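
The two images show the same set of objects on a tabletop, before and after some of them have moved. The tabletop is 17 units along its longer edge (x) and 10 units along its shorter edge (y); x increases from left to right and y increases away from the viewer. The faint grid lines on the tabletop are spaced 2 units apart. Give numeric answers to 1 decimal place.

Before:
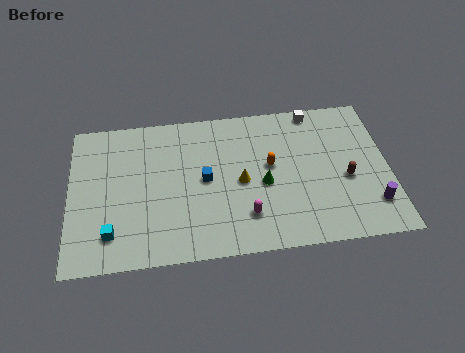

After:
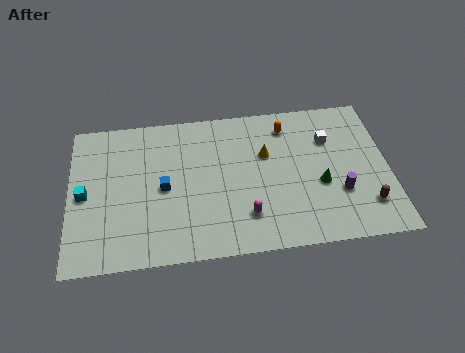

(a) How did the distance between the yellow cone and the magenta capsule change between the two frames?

+1.9

Before: roughly 2.3 units apart; after: 4.2. That's 1.9 units further apart.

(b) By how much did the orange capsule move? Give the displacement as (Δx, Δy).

(1.0, 2.6)

From the two frames, the orange capsule sits at roughly (10.7, 5.6) before and (11.7, 8.2) after.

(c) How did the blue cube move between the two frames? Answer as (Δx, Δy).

(-2.2, -0.3)

The blue cube was at about (7.2, 5.1) and moved to about (5.0, 4.8).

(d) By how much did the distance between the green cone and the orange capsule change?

+3.2

They were about 1.3 units apart before and 4.5 after — 3.2 units further apart.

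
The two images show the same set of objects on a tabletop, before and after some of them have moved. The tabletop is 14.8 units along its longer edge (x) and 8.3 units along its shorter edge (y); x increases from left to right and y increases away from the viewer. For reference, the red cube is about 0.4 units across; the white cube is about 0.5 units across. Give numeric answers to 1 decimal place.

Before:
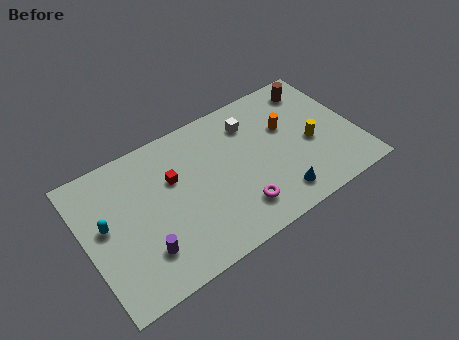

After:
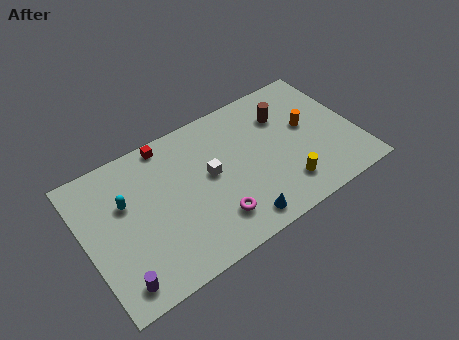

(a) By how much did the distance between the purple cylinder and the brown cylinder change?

-0.4

Before: roughly 11.4 units apart; after: 11.0. That's 0.4 units closer together.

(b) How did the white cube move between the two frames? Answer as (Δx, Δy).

(-2.6, -1.9)

The white cube started near (9.4, 6.4) and ended near (6.8, 4.5).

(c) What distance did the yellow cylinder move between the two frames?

2.5

The yellow cylinder moved from about (12.3, 3.6) to (10.5, 1.8), a distance of √(1.8² + 1.8²) ≈ 2.5.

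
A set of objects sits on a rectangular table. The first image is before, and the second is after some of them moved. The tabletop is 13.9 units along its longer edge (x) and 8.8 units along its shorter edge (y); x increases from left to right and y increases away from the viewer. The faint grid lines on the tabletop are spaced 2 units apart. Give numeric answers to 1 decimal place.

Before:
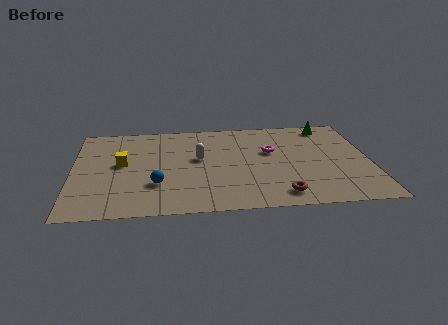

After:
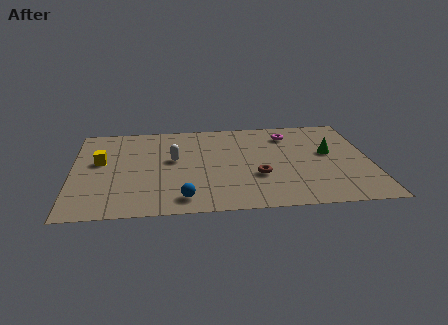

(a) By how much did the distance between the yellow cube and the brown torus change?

-0.5

The distance was about 8.1 in the first image and 7.6 in the second, so they moved 0.5 units closer together.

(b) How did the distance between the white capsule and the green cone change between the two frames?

+0.5

The distance was about 6.8 in the first image and 7.3 in the second, so they moved 0.5 units further apart.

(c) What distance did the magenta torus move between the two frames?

1.8

The magenta torus was near (9.3, 5.4) before and (10.2, 7.0) after, so it travelled √(0.9² + 1.6²) ≈ 1.8 units.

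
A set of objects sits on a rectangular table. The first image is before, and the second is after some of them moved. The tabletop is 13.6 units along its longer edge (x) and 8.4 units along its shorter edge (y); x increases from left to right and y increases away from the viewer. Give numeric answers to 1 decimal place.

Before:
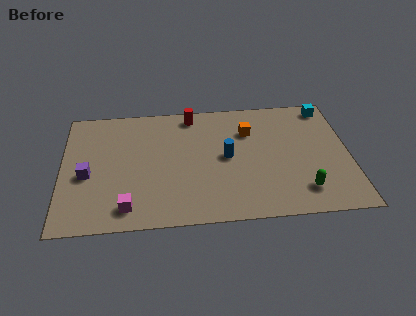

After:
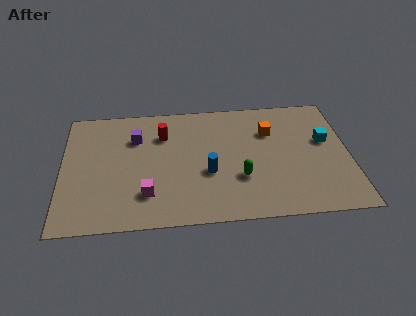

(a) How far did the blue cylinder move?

1.3

From (7.8, 4.3) to (6.9, 3.3), the blue cylinder covered √(0.9² + 1.0²) ≈ 1.3 units.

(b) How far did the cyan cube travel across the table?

2.4

The cyan cube moved from about (12.7, 7.4) to (12.5, 5.0), a distance of √(0.2² + 2.4²) ≈ 2.4.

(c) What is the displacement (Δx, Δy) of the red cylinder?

(-1.4, -1.3)

The red cylinder started near (6.2, 7.4) and ended near (4.8, 6.1).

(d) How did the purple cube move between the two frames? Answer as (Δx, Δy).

(2.3, 2.4)

The purple cube started near (1.2, 3.6) and ended near (3.5, 6.0).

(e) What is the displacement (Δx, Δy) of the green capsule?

(-2.9, 1.1)

The green capsule was at about (11.3, 1.7) and moved to about (8.4, 2.8).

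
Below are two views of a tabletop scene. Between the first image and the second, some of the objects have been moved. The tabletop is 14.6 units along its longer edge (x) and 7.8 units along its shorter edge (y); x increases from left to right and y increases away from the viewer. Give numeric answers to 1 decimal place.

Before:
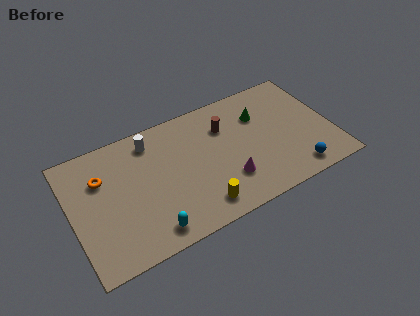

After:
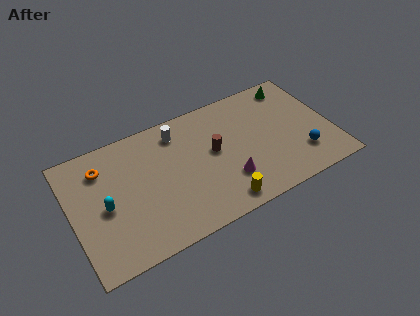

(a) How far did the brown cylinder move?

1.5

The brown cylinder was near (8.8, 5.6) before and (8.0, 4.3) after, so it travelled √(0.8² + 1.3²) ≈ 1.5 units.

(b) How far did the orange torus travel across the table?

0.6

The orange torus was near (1.8, 5.4) before and (1.9, 6.0) after, so it travelled √(0.1² + 0.6²) ≈ 0.6 units.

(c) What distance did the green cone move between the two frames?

2.4

The green cone moved from about (10.8, 5.5) to (12.9, 6.7), a distance of √(2.1² + 1.2²) ≈ 2.4.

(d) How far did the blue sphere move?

1.0

The blue sphere was near (12.2, 1.1) before and (12.7, 2.0) after, so it travelled √(0.5² + 0.9²) ≈ 1.0 units.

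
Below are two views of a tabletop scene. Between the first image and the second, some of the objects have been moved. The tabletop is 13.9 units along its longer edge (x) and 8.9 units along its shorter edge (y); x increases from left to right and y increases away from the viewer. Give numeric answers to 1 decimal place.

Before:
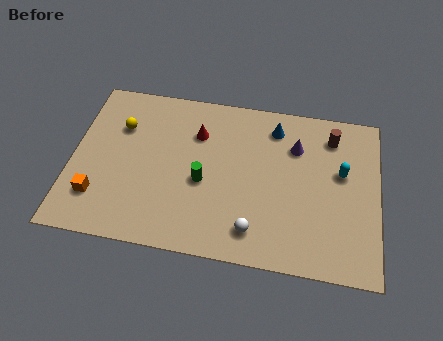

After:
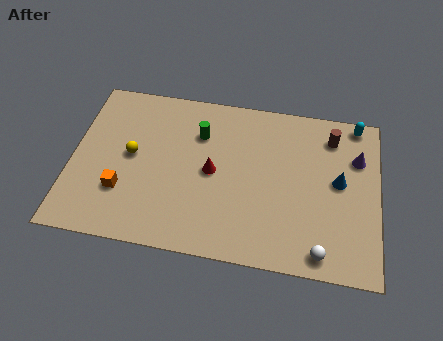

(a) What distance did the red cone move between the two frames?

2.2

The red cone was near (5.6, 6.4) before and (6.4, 4.4) after, so it travelled √(0.8² + 2.0²) ≈ 2.2 units.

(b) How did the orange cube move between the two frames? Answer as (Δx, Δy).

(1.1, 0.5)

The orange cube was at about (1.3, 2.2) and moved to about (2.4, 2.7).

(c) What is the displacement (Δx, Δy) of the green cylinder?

(-0.3, 2.6)

The green cylinder started near (6.0, 3.8) and ended near (5.7, 6.4).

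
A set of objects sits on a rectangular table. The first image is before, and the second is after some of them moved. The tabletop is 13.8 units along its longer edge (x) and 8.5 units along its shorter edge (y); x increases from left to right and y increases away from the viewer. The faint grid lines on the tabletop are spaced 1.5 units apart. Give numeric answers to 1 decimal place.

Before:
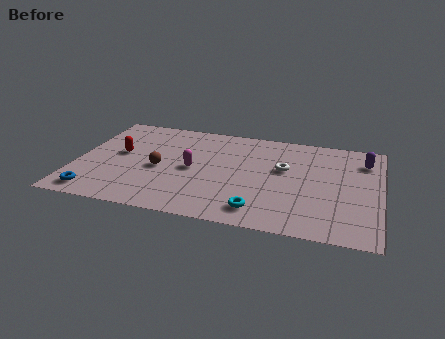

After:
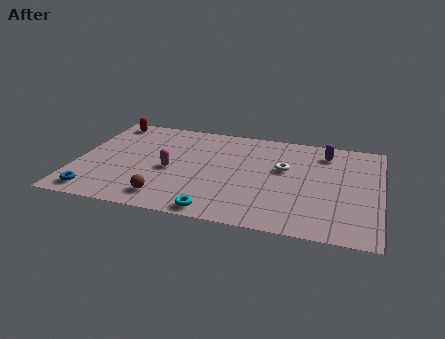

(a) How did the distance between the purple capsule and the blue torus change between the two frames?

-1.5

The distance was about 13.1 in the first image and 11.6 in the second, so they moved 1.5 units closer together.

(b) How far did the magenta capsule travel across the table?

1.0

The magenta capsule was near (5.3, 4.1) before and (4.3, 3.8) after, so it travelled √(1.0² + 0.3²) ≈ 1.0 units.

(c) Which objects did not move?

the blue torus and the white torus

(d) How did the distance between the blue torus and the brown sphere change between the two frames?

-0.6

Before: roughly 3.8 units apart; after: 3.2. That's 0.6 units closer together.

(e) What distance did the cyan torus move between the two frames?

2.0

The cyan torus was near (8.5, 1.4) before and (6.6, 0.8) after, so it travelled √(1.9² + 0.6²) ≈ 2.0 units.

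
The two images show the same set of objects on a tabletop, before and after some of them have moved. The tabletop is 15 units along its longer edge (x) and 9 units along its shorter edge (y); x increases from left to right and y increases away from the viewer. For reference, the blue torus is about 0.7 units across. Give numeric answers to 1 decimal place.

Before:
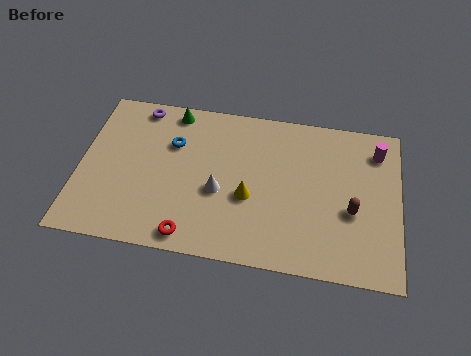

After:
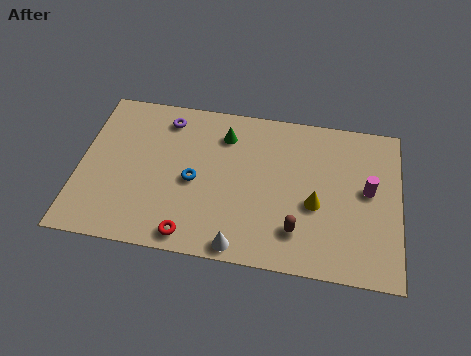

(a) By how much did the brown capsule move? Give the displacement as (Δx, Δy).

(-2.5, -1.5)

From the two frames, the brown capsule sits at roughly (12.8, 3.6) before and (10.3, 2.1) after.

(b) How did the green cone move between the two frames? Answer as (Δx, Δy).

(2.5, -1.0)

From the two frames, the green cone sits at roughly (4.2, 8.0) before and (6.7, 7.0) after.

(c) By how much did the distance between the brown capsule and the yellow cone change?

-3.0

The distance was about 4.8 in the first image and 1.8 in the second, so they moved 3.0 units closer together.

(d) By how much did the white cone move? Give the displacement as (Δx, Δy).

(1.1, -2.9)

From the two frames, the white cone sits at roughly (6.6, 3.7) before and (7.7, 0.8) after.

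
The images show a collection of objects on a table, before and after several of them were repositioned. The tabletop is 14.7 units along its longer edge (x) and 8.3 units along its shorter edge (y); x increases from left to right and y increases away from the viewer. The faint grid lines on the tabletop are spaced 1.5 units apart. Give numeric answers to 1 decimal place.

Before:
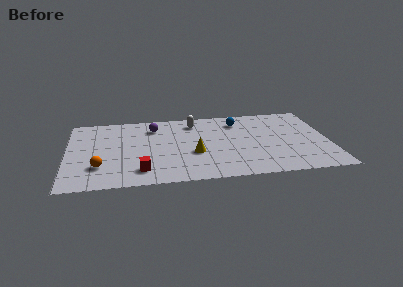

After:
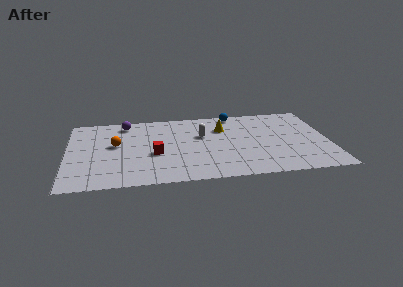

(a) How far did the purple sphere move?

1.7

From (4.9, 6.5) to (3.3, 7.1), the purple sphere covered √(1.6² + 0.6²) ≈ 1.7 units.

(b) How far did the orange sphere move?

2.6

The orange sphere was near (1.8, 2.3) before and (2.7, 4.7) after, so it travelled √(0.9² + 2.4²) ≈ 2.6 units.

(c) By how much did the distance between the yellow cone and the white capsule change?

-2.2

They were about 3.6 units apart before and 1.4 after — 2.2 units closer together.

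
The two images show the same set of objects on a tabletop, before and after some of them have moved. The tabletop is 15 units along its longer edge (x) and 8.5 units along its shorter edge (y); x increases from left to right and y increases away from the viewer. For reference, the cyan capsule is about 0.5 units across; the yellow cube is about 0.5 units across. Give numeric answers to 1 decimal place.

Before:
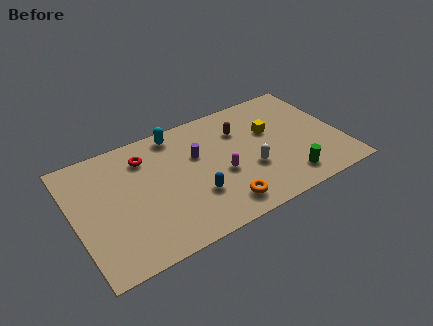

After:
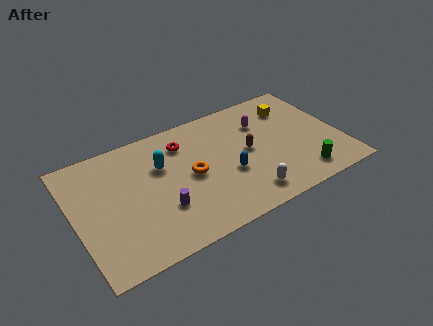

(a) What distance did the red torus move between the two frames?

2.2

The red torus moved from about (4.2, 6.6) to (6.4, 6.6), a distance of √(2.2² + 0.0²) ≈ 2.2.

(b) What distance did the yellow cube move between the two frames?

1.9

The yellow cube moved from about (11.2, 5.3) to (12.7, 6.5), a distance of √(1.5² + 1.2²) ≈ 1.9.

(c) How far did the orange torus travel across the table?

3.1

From (7.8, 1.4) to (6.5, 4.2), the orange torus covered √(1.3² + 2.8²) ≈ 3.1 units.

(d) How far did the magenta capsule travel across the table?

3.8

From (8.1, 3.5) to (10.9, 6.1), the magenta capsule covered √(2.8² + 2.6²) ≈ 3.8 units.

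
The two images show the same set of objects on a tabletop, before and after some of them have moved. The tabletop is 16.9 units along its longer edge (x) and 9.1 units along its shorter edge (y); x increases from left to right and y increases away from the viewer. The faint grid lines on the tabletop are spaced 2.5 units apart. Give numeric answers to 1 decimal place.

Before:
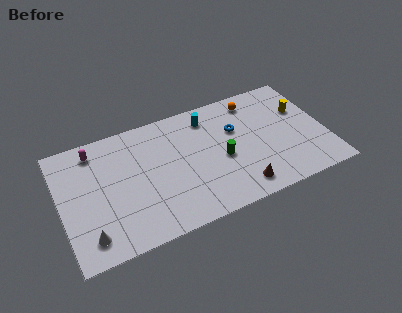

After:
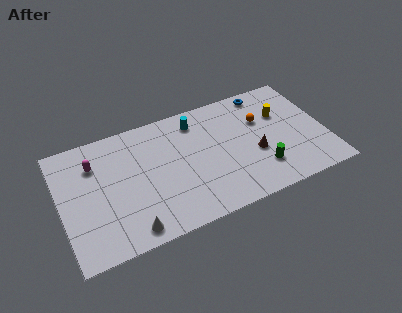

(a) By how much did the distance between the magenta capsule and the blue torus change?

+2.2

Before: roughly 9.1 units apart; after: 11.3. That's 2.2 units further apart.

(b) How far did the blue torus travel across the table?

3.1

The blue torus moved from about (11.3, 5.9) to (13.5, 8.1), a distance of √(2.2² + 2.2²) ≈ 3.1.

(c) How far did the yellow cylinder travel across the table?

1.3

The yellow cylinder moved from about (15.6, 5.9) to (14.3, 6.0), a distance of √(1.3² + 0.1²) ≈ 1.3.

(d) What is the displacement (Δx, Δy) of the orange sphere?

(0.3, -1.7)

The orange sphere started near (12.7, 7.7) and ended near (13.0, 6.0).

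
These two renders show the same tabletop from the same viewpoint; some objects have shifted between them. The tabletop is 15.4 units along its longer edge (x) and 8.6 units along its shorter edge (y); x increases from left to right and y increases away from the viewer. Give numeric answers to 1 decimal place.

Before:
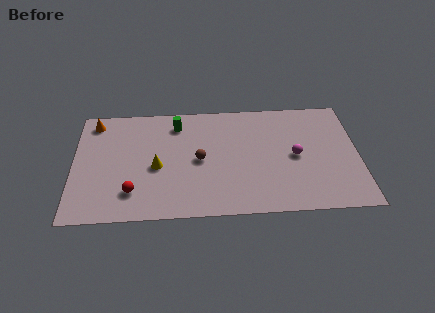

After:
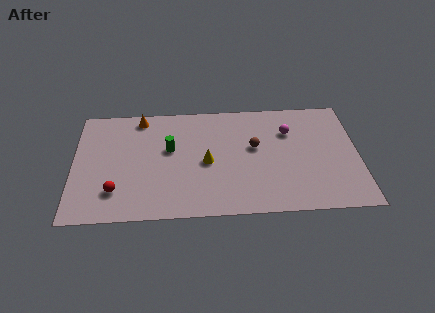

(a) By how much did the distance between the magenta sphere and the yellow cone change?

-2.5

Before: roughly 7.5 units apart; after: 5.0. That's 2.5 units closer together.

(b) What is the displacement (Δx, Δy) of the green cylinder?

(-0.4, -1.9)

The green cylinder was at about (5.6, 7.0) and moved to about (5.2, 5.1).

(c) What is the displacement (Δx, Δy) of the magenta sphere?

(-0.3, 1.9)

The magenta sphere started near (12.0, 4.2) and ended near (11.7, 6.1).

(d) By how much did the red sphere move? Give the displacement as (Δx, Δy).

(-0.9, 0.1)

From the two frames, the red sphere sits at roughly (3.2, 2.0) before and (2.3, 2.1) after.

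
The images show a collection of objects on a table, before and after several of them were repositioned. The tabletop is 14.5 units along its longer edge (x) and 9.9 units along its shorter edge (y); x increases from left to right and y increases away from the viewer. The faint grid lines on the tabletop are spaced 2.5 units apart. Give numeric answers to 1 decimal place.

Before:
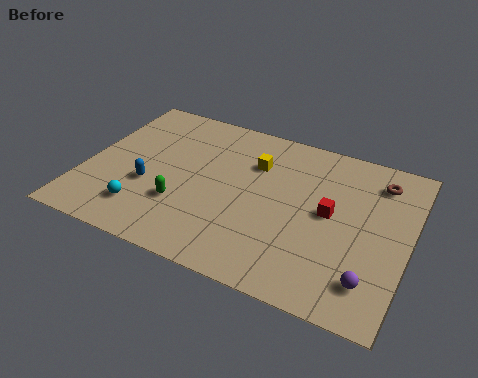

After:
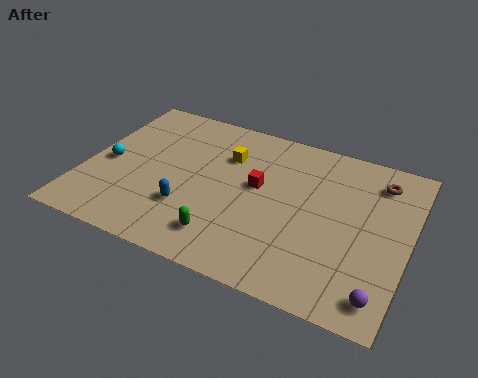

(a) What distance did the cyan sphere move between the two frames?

3.1

The cyan sphere moved from about (3.0, 2.1) to (1.0, 4.5), a distance of √(2.0² + 2.4²) ≈ 3.1.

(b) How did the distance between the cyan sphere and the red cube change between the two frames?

-1.8

Before: roughly 8.6 units apart; after: 6.8. That's 1.8 units closer together.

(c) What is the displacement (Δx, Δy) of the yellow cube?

(-1.3, 0.0)

The yellow cube started near (7.4, 7.0) and ended near (6.1, 7.0).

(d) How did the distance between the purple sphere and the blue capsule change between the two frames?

-1.4

Before: roughly 10.2 units apart; after: 8.8. That's 1.4 units closer together.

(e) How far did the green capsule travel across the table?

2.4

The green capsule was near (4.6, 3.1) before and (6.7, 1.9) after, so it travelled √(2.1² + 1.2²) ≈ 2.4 units.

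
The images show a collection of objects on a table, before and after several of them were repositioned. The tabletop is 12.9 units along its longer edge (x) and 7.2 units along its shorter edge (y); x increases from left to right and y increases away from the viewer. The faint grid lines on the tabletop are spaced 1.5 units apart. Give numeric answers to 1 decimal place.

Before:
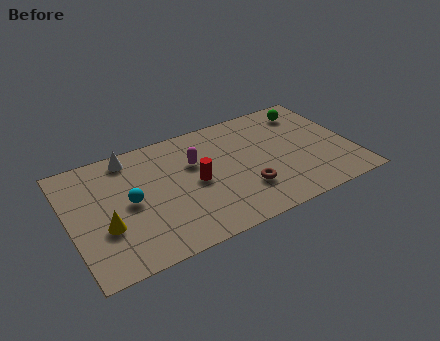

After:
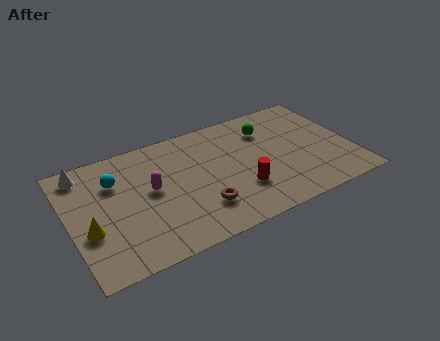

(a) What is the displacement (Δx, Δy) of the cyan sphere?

(-0.5, 1.5)

The cyan sphere was at about (2.7, 3.6) and moved to about (2.2, 5.1).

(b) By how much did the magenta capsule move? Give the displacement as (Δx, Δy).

(-2.1, -0.8)

The magenta capsule was at about (5.8, 4.7) and moved to about (3.7, 3.9).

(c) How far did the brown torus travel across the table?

2.1

The brown torus moved from about (7.8, 2.1) to (5.7, 1.9), a distance of √(2.1² + 0.2²) ≈ 2.1.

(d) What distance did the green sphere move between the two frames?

2.1

From (11.3, 5.9) to (9.3, 5.4), the green sphere covered √(2.0² + 0.5²) ≈ 2.1 units.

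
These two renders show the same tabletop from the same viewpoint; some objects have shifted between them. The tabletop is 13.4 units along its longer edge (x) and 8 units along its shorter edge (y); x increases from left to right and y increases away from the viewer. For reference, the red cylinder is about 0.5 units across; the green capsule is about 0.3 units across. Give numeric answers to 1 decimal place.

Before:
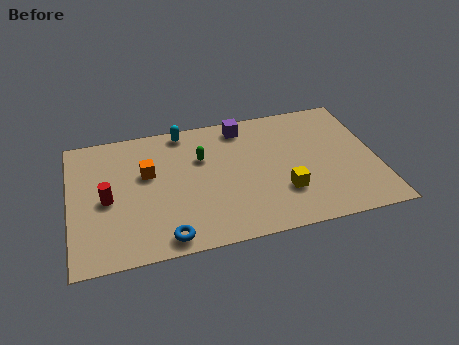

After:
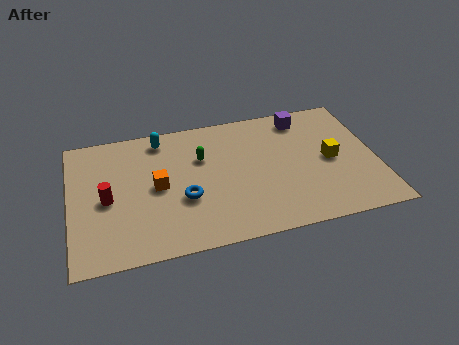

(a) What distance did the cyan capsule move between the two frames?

1.0

The cyan capsule was near (5.1, 7.2) before and (4.1, 6.9) after, so it travelled √(1.0² + 0.3²) ≈ 1.0 units.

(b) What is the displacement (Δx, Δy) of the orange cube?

(0.4, -0.9)

From the two frames, the orange cube sits at roughly (3.4, 4.9) before and (3.8, 4.0) after.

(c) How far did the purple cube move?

2.7

From (7.7, 6.9) to (10.4, 6.8), the purple cube covered √(2.7² + 0.1²) ≈ 2.7 units.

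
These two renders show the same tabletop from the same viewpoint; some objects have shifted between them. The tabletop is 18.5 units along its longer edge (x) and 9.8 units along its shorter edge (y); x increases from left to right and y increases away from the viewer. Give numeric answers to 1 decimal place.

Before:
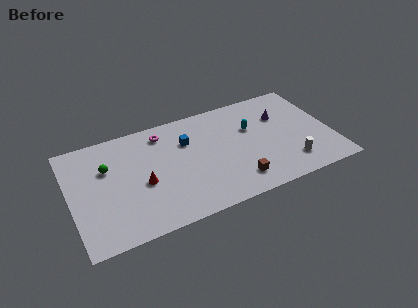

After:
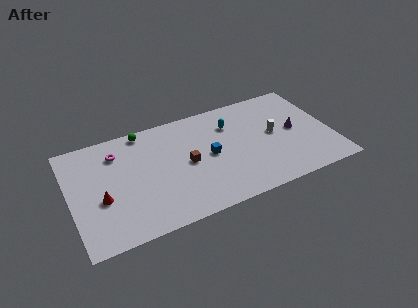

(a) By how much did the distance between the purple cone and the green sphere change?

-1.3

Before: roughly 12.5 units apart; after: 11.2. That's 1.3 units closer together.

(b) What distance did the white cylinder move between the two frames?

3.2

From (15.3, 2.1) to (14.5, 5.2), the white cylinder covered √(0.8² + 3.1²) ≈ 3.2 units.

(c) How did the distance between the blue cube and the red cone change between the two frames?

+3.5

They were about 4.3 units apart before and 7.8 after — 3.5 units further apart.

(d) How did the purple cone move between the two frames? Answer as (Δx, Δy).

(0.8, -1.7)

The purple cone started near (15.2, 6.7) and ended near (16.0, 5.0).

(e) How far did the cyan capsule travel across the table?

1.7

The cyan capsule was near (13.0, 6.3) before and (11.6, 7.2) after, so it travelled √(1.4² + 0.9²) ≈ 1.7 units.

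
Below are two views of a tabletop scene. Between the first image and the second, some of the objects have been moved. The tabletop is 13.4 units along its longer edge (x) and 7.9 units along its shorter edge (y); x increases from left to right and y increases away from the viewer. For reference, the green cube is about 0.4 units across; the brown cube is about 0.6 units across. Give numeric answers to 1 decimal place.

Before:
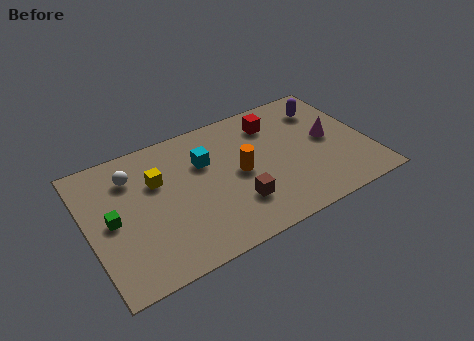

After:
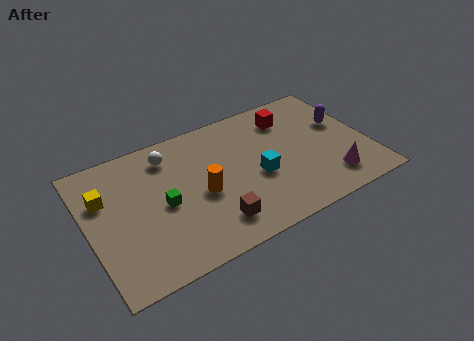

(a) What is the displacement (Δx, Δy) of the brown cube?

(-1.2, -0.6)

From the two frames, the brown cube sits at roughly (6.8, 2.2) before and (5.6, 1.6) after.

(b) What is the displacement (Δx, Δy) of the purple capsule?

(0.7, -1.3)

The purple capsule started near (11.7, 6.1) and ended near (12.4, 4.8).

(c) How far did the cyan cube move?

3.0

The cyan cube was near (5.7, 5.3) before and (8.0, 3.3) after, so it travelled √(2.3² + 2.0²) ≈ 3.0 units.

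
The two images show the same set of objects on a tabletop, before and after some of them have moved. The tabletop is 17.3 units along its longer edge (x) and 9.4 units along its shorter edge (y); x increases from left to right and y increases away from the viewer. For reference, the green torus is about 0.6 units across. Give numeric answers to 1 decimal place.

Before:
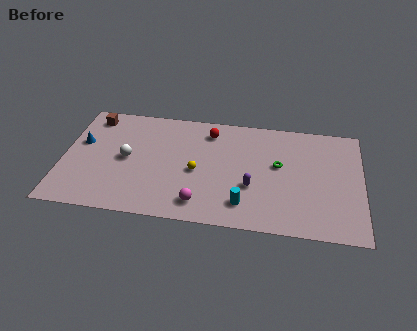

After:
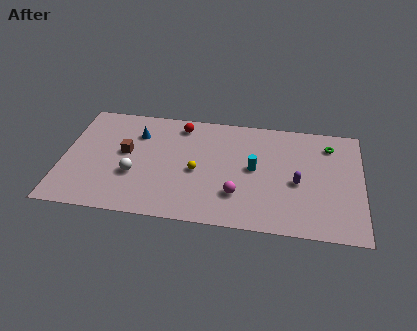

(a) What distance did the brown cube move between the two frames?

3.5

The brown cube moved from about (1.5, 8.0) to (3.6, 5.2), a distance of √(2.1² + 2.8²) ≈ 3.5.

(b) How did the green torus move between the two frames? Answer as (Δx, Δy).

(2.9, 2.1)

The green torus was at about (12.5, 5.4) and moved to about (15.4, 7.5).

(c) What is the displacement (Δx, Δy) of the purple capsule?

(2.6, 0.7)

The purple capsule started near (11.0, 3.4) and ended near (13.6, 4.1).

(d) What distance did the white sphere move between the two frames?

1.4

The white sphere moved from about (3.7, 4.7) to (4.2, 3.4), a distance of √(0.5² + 1.3²) ≈ 1.4.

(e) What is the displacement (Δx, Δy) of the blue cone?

(3.2, 1.2)

The blue cone started near (1.0, 5.7) and ended near (4.2, 6.9).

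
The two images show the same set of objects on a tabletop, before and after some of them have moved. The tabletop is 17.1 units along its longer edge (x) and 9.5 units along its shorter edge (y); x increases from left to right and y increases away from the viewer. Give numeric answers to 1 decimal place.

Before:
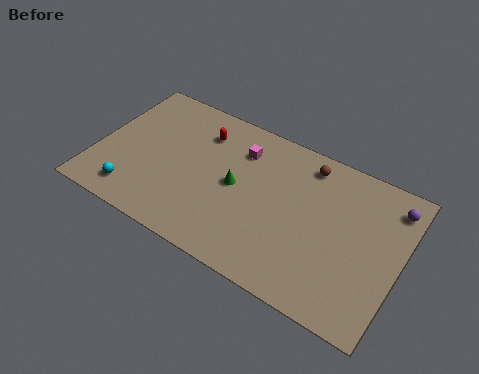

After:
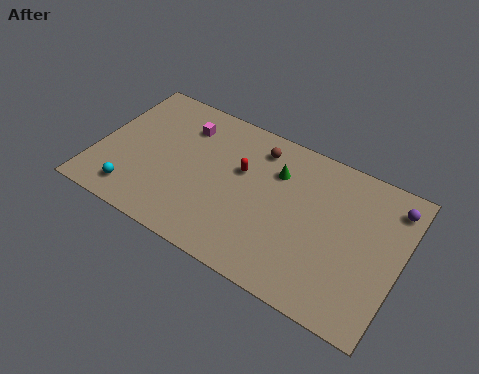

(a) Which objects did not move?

the cyan sphere and the purple sphere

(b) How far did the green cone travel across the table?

2.8

The green cone was near (7.9, 4.8) before and (9.9, 6.8) after, so it travelled √(2.0² + 2.0²) ≈ 2.8 units.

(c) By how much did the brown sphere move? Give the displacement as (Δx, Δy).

(-2.8, -0.3)

From the two frames, the brown sphere sits at roughly (11.5, 8.1) before and (8.7, 7.8) after.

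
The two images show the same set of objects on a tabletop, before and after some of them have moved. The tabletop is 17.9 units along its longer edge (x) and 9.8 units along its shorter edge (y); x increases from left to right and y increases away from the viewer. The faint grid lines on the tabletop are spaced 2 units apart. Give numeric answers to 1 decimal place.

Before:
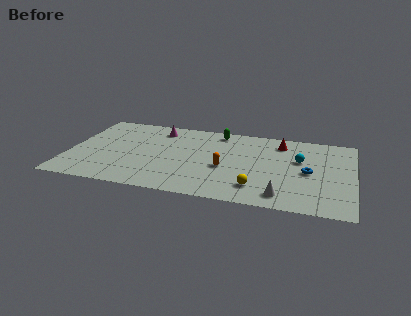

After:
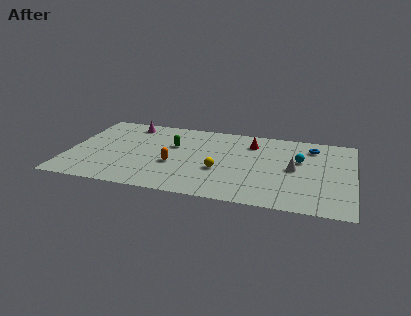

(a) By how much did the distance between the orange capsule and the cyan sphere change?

+3.1

They were about 5.0 units apart before and 8.1 after — 3.1 units further apart.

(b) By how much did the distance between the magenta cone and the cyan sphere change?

+1.9

Before: roughly 9.3 units apart; after: 11.2. That's 1.9 units further apart.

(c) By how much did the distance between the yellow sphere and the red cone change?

-1.7

Before: roughly 6.0 units apart; after: 4.3. That's 1.7 units closer together.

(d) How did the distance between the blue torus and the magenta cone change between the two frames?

+1.4

Before: roughly 10.3 units apart; after: 11.7. That's 1.4 units further apart.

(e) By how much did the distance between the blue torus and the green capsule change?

+1.8

Before: roughly 7.1 units apart; after: 8.9. That's 1.8 units further apart.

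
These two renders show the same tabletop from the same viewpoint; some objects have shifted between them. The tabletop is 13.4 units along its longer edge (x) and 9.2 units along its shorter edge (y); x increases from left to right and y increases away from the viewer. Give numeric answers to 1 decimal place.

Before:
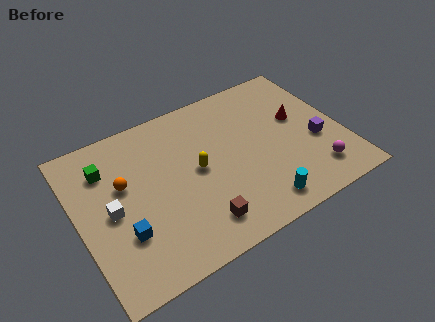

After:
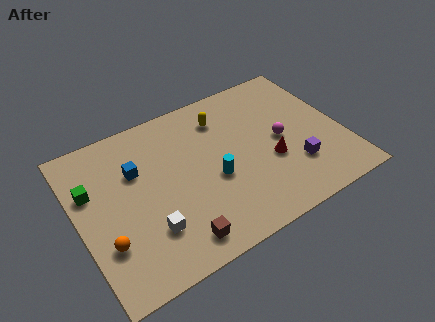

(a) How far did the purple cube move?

1.6

The purple cube moved from about (12.0, 3.6) to (10.7, 2.6), a distance of √(1.3² + 1.0²) ≈ 1.6.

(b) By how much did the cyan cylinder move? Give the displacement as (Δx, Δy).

(-1.9, 2.5)

From the two frames, the cyan cylinder sits at roughly (8.6, 1.3) before and (6.7, 3.8) after.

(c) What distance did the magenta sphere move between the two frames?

3.0

From (11.6, 1.8) to (10.3, 4.5), the magenta sphere covered √(1.3² + 2.7²) ≈ 3.0 units.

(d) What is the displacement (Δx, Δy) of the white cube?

(1.6, -1.9)

The white cube started near (1.6, 4.4) and ended near (3.2, 2.5).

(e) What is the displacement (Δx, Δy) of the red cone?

(-1.8, -1.9)

From the two frames, the red cone sits at roughly (11.4, 5.4) before and (9.6, 3.5) after.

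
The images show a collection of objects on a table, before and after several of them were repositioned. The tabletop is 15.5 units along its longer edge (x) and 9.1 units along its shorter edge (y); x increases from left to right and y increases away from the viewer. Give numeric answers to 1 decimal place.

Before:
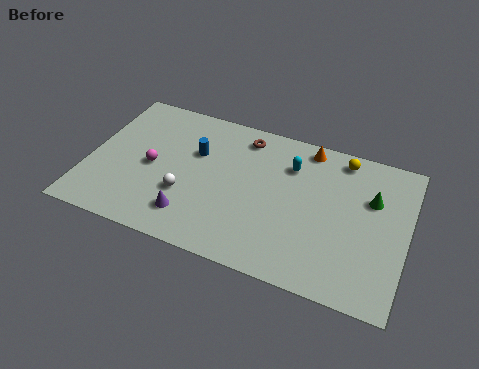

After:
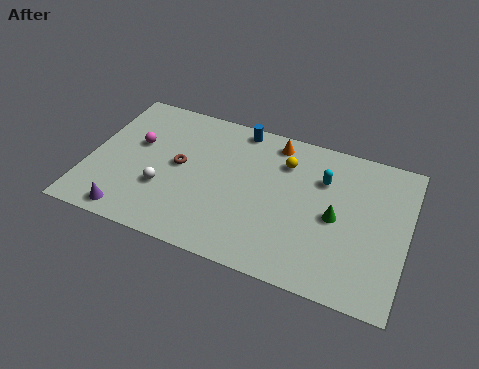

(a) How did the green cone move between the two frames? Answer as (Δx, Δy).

(-1.6, -1.7)

The green cone started near (13.7, 6.0) and ended near (12.1, 4.3).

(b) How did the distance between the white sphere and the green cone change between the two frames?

-0.9

They were about 9.3 units apart before and 8.4 after — 0.9 units closer together.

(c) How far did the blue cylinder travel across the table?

3.0

The blue cylinder was near (5.1, 5.9) before and (7.0, 8.2) after, so it travelled √(1.9² + 2.3²) ≈ 3.0 units.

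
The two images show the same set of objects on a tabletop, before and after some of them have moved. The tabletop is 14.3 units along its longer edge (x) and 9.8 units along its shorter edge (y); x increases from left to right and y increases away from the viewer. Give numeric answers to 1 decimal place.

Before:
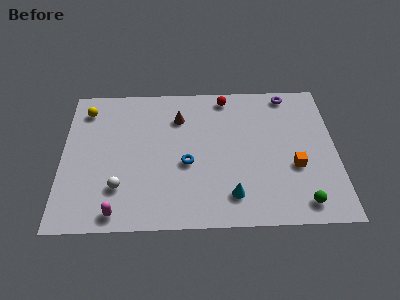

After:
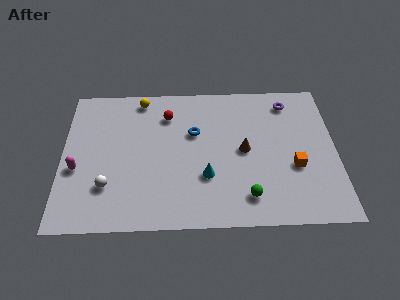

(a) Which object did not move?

the orange cube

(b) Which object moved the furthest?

the brown cone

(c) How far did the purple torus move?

0.6

From (11.9, 8.8) to (11.9, 8.2), the purple torus covered √(0.0² + 0.6²) ≈ 0.6 units.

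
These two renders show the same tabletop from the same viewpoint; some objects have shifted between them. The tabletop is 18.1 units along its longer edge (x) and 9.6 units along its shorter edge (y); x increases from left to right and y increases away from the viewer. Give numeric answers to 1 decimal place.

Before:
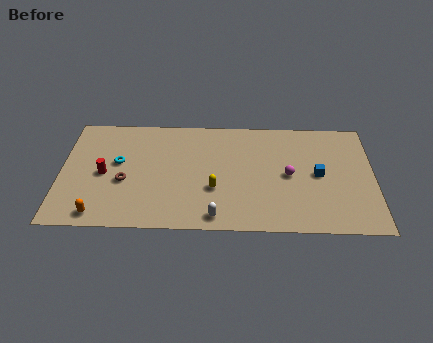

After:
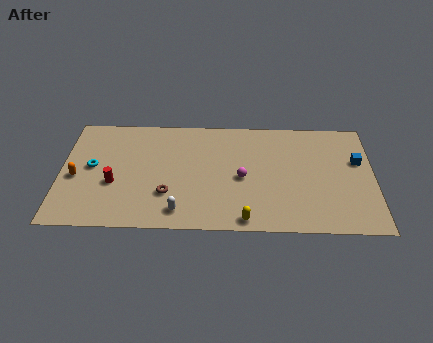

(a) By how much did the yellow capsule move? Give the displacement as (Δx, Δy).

(1.8, -2.5)

From the two frames, the yellow capsule sits at roughly (8.9, 3.4) before and (10.7, 0.9) after.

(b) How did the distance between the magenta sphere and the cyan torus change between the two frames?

-1.2

The distance was about 9.9 in the first image and 8.7 in the second, so they moved 1.2 units closer together.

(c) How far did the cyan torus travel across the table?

1.6

From (3.3, 5.5) to (1.8, 5.1), the cyan torus covered √(1.5² + 0.4²) ≈ 1.6 units.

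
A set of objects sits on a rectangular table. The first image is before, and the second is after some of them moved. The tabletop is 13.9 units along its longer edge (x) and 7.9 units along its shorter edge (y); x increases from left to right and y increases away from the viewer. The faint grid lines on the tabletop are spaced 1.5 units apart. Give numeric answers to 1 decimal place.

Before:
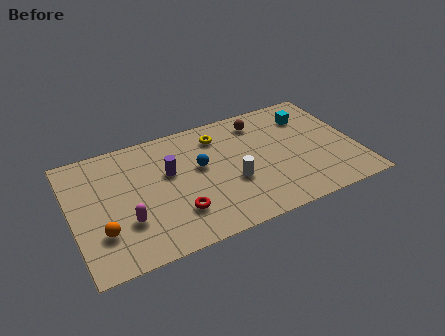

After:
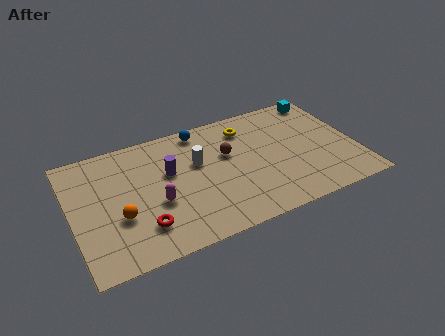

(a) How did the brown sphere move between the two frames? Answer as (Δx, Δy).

(-1.8, -1.6)

From the two frames, the brown sphere sits at roughly (9.5, 6.5) before and (7.7, 4.9) after.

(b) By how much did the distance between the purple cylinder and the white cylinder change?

-2.0

They were about 3.4 units apart before and 1.4 after — 2.0 units closer together.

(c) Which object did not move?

the purple cylinder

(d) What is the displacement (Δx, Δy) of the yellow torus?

(1.4, 0.0)

From the two frames, the yellow torus sits at roughly (7.4, 6.3) before and (8.8, 6.3) after.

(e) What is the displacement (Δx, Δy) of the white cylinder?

(-1.5, 1.9)

The white cylinder started near (7.7, 3.0) and ended near (6.2, 4.9).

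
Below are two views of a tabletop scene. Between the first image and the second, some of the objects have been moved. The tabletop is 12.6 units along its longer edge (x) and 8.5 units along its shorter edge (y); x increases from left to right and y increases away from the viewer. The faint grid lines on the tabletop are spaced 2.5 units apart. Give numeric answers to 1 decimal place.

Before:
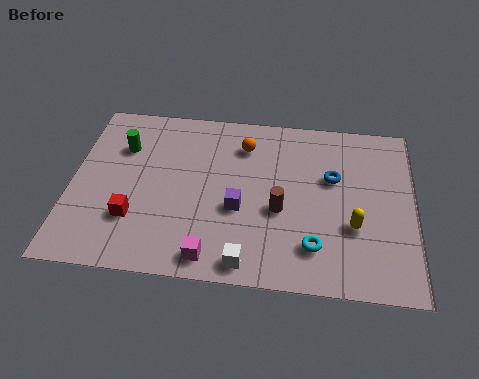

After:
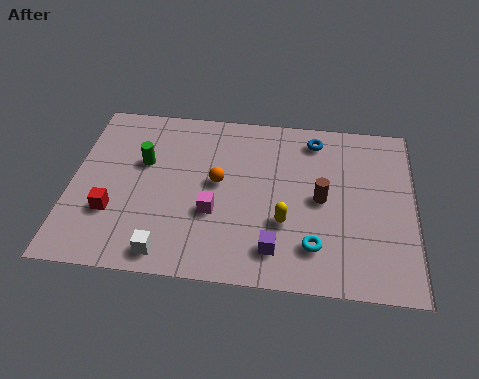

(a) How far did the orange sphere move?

2.2

The orange sphere moved from about (6.3, 6.6) to (5.4, 4.6), a distance of √(0.9² + 2.0²) ≈ 2.2.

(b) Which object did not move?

the cyan torus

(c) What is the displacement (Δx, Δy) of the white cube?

(-2.9, 0.1)

The white cube started near (6.6, 0.9) and ended near (3.7, 1.0).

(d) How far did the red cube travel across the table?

0.8

From (2.4, 2.5) to (1.6, 2.7), the red cube covered √(0.8² + 0.2²) ≈ 0.8 units.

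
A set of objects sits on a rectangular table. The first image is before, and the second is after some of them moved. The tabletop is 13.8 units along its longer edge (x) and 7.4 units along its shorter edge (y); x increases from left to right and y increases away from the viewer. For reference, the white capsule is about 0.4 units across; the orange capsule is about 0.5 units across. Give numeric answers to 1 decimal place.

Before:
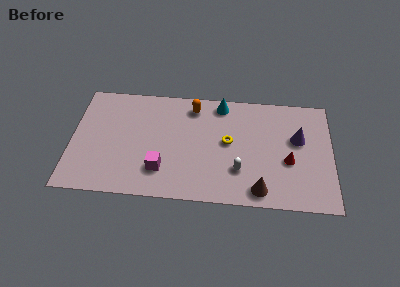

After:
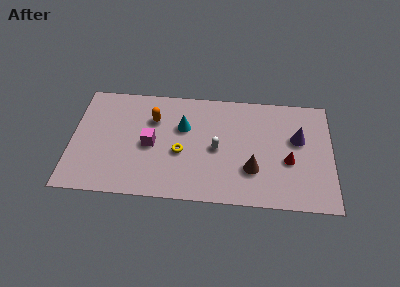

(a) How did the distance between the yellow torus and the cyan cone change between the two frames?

-0.8

They were about 2.5 units apart before and 1.7 after — 0.8 units closer together.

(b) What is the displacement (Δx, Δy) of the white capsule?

(-1.2, 1.3)

The white capsule was at about (8.9, 2.2) and moved to about (7.7, 3.5).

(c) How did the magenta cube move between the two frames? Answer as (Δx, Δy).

(-0.6, 1.6)

From the two frames, the magenta cube sits at roughly (4.8, 1.9) before and (4.2, 3.5) after.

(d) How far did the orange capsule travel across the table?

2.3

The orange capsule moved from about (6.4, 6.2) to (4.3, 5.2), a distance of √(2.1² + 1.0²) ≈ 2.3.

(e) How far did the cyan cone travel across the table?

2.6

The cyan cone was near (7.9, 6.5) before and (5.9, 4.8) after, so it travelled √(2.0² + 1.7²) ≈ 2.6 units.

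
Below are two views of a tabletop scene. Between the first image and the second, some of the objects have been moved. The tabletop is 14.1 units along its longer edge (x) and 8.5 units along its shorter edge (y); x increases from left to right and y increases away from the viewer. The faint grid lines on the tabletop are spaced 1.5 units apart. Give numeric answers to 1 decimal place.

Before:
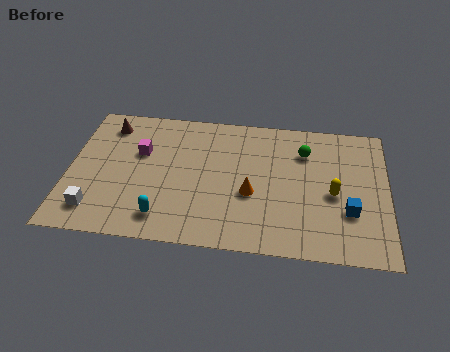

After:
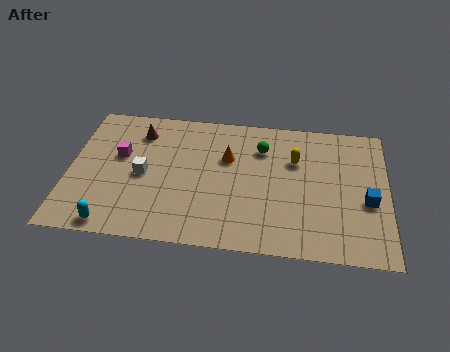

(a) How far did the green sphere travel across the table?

1.9

From (10.4, 6.3) to (8.5, 6.3), the green sphere covered √(1.9² + 0.0²) ≈ 1.9 units.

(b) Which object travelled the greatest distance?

the white cube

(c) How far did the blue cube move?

1.1

From (12.4, 2.8) to (13.2, 3.5), the blue cube covered √(0.8² + 0.7²) ≈ 1.1 units.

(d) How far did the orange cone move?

2.4

The orange cone moved from about (8.1, 3.4) to (7.0, 5.5), a distance of √(1.1² + 2.1²) ≈ 2.4.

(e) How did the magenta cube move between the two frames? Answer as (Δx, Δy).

(-0.9, -0.3)

The magenta cube started near (3.1, 5.4) and ended near (2.2, 5.1).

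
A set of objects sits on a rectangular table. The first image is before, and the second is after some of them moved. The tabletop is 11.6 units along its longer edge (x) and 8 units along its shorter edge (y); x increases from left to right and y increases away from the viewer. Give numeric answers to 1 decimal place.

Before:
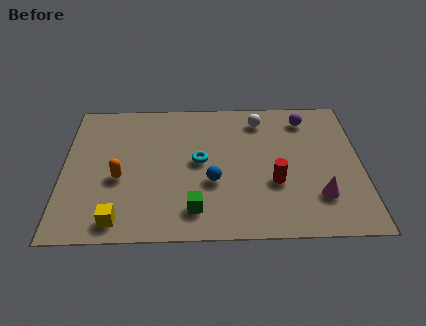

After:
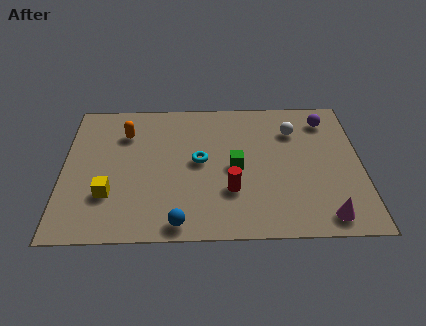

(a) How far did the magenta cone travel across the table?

1.1

From (9.9, 2.1) to (10.1, 1.0), the magenta cone covered √(0.2² + 1.1²) ≈ 1.1 units.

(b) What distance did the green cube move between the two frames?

2.8

The green cube moved from about (5.1, 1.5) to (6.7, 3.8), a distance of √(1.6² + 2.3²) ≈ 2.8.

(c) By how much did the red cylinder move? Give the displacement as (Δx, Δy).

(-1.7, -0.4)

The red cylinder started near (8.2, 2.9) and ended near (6.5, 2.5).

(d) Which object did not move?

the cyan torus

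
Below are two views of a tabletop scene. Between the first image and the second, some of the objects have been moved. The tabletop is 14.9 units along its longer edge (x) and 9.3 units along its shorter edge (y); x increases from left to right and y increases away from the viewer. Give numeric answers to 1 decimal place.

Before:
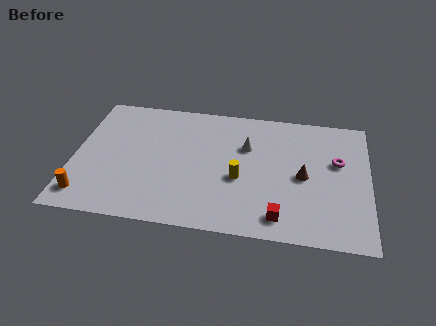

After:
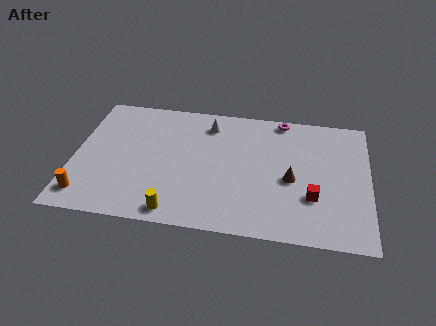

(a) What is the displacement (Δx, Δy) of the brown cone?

(-0.6, -0.3)

The brown cone was at about (11.6, 4.4) and moved to about (11.0, 4.1).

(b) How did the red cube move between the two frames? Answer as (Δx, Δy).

(1.6, 1.6)

The red cube was at about (10.5, 1.4) and moved to about (12.1, 3.0).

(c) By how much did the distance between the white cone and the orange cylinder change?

-0.7

The distance was about 9.2 in the first image and 8.5 in the second, so they moved 0.7 units closer together.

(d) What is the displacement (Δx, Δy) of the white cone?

(-2.0, 1.4)

The white cone was at about (8.7, 6.2) and moved to about (6.7, 7.6).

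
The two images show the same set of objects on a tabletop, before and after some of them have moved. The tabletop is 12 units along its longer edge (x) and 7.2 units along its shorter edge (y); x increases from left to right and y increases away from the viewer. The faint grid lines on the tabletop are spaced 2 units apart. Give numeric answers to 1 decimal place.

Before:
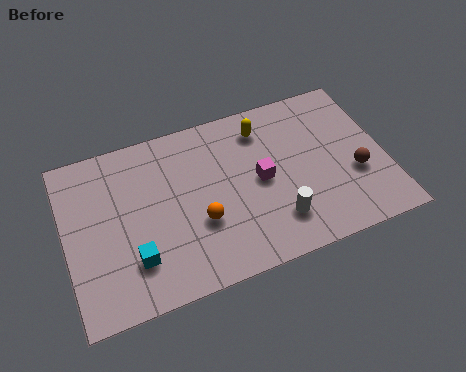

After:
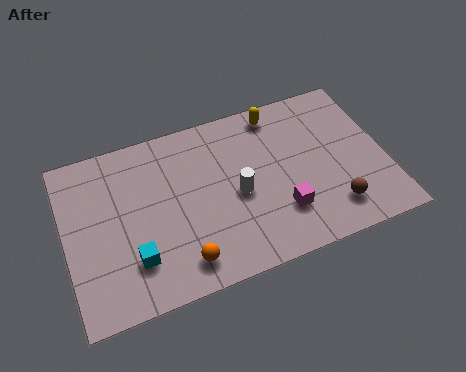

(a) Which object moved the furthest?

the white cylinder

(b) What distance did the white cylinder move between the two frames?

2.1

From (7.7, 1.7) to (6.4, 3.3), the white cylinder covered √(1.3² + 1.6²) ≈ 2.1 units.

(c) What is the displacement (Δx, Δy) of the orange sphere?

(-0.8, -1.4)

The orange sphere was at about (4.9, 2.6) and moved to about (4.1, 1.2).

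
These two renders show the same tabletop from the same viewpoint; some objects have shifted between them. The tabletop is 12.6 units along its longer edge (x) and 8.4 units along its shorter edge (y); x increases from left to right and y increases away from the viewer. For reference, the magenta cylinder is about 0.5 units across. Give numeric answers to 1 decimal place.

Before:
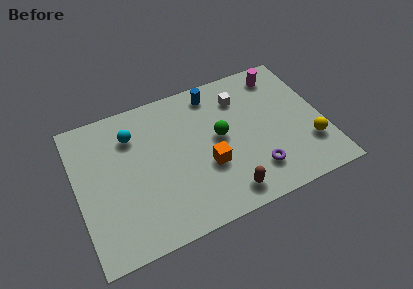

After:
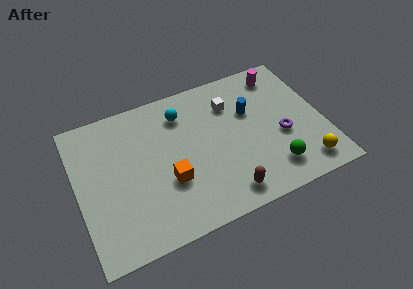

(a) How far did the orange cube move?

2.0

The orange cube moved from about (6.5, 3.1) to (4.5, 3.0), a distance of √(2.0² + 0.1²) ≈ 2.0.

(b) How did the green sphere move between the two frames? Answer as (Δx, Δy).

(2.4, -2.8)

The green sphere was at about (7.3, 4.5) and moved to about (9.7, 1.7).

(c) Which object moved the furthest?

the green sphere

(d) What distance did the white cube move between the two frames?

0.5

The white cube was near (8.6, 6.4) before and (8.1, 6.2) after, so it travelled √(0.5² + 0.2²) ≈ 0.5 units.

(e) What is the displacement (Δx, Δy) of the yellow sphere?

(-0.4, -1.1)

The yellow sphere was at about (11.7, 2.4) and moved to about (11.3, 1.3).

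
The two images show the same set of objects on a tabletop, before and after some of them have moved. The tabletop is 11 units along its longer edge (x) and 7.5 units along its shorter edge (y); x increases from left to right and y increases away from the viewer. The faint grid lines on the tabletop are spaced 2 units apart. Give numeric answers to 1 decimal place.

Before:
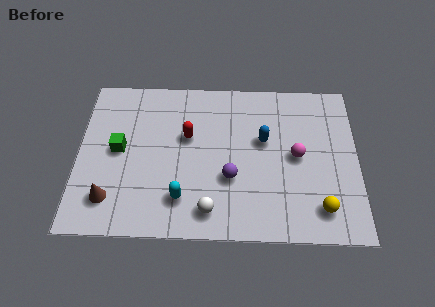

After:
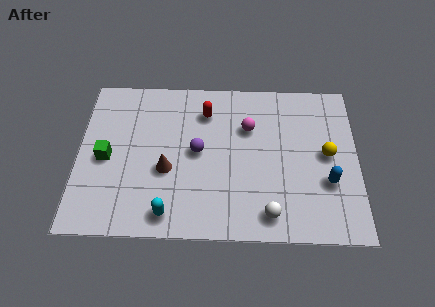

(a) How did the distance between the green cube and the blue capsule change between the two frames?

+3.0

The distance was about 5.7 in the first image and 8.7 in the second, so they moved 3.0 units further apart.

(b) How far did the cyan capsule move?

0.9

The cyan capsule was near (4.1, 1.7) before and (3.6, 1.0) after, so it travelled √(0.5² + 0.7²) ≈ 0.9 units.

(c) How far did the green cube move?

0.6

From (1.6, 3.9) to (1.1, 3.5), the green cube covered √(0.5² + 0.4²) ≈ 0.6 units.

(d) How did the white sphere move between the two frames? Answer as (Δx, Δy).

(2.3, -0.1)

The white sphere started near (5.2, 1.2) and ended near (7.5, 1.1).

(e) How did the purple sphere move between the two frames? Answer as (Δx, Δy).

(-1.3, 1.2)

From the two frames, the purple sphere sits at roughly (6.0, 2.7) before and (4.7, 3.9) after.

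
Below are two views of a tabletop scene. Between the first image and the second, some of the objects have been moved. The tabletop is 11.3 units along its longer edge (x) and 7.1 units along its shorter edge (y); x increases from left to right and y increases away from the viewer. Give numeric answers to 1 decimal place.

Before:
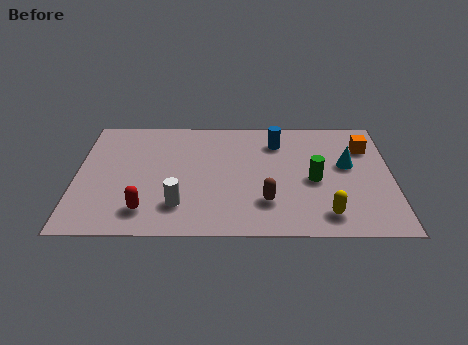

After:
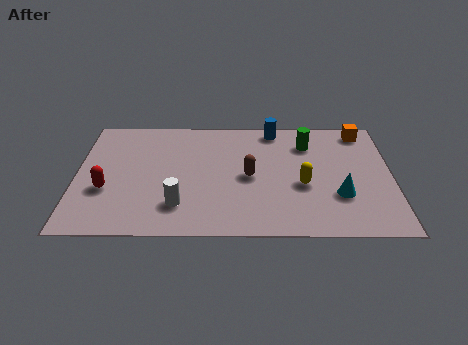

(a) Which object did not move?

the white cylinder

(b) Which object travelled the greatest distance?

the green cylinder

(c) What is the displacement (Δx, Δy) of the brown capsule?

(-0.6, 1.5)

The brown capsule started near (6.8, 1.9) and ended near (6.2, 3.4).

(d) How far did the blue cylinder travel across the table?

0.8

The blue cylinder was near (7.2, 5.5) before and (7.1, 6.3) after, so it travelled √(0.1² + 0.8²) ≈ 0.8 units.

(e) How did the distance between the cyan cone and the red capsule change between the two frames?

+0.6

Before: roughly 7.7 units apart; after: 8.3. That's 0.6 units further apart.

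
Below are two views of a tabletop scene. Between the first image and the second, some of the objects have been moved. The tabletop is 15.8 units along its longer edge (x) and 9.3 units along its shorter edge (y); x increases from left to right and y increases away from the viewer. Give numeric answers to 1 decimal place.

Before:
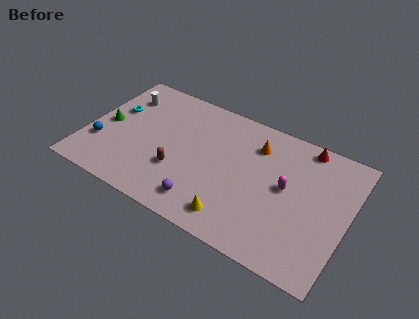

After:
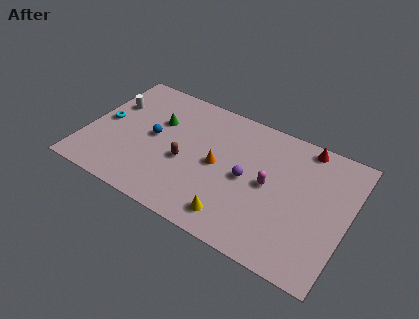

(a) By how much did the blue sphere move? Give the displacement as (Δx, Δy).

(3.0, 1.9)

From the two frames, the blue sphere sits at roughly (1.0, 2.9) before and (4.0, 4.8) after.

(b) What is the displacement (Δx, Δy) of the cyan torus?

(-0.4, -1.1)

From the two frames, the cyan torus sits at roughly (1.4, 5.8) before and (1.0, 4.7) after.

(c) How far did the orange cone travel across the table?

3.2

The orange cone was near (10.0, 7.1) before and (8.0, 4.6) after, so it travelled √(2.0² + 2.5²) ≈ 3.2 units.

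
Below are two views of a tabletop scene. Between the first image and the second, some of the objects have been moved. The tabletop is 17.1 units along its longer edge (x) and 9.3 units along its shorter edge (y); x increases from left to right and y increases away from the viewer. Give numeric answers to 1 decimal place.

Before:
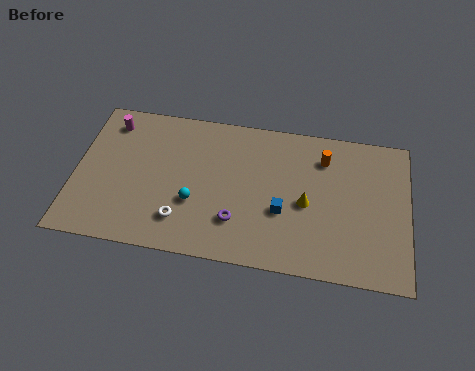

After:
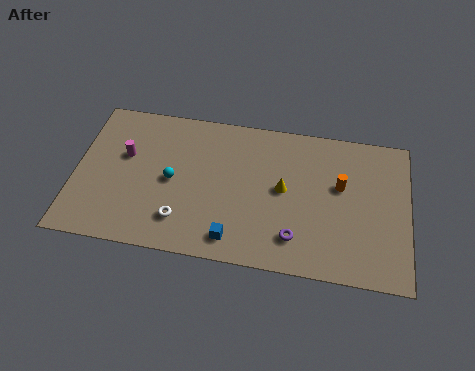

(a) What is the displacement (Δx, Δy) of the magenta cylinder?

(0.9, -2.0)

The magenta cylinder started near (1.6, 7.7) and ended near (2.5, 5.7).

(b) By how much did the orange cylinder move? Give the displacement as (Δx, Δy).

(0.9, -1.6)

The orange cylinder was at about (12.7, 7.2) and moved to about (13.6, 5.6).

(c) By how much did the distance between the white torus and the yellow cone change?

-0.8

Before: roughly 6.6 units apart; after: 5.8. That's 0.8 units closer together.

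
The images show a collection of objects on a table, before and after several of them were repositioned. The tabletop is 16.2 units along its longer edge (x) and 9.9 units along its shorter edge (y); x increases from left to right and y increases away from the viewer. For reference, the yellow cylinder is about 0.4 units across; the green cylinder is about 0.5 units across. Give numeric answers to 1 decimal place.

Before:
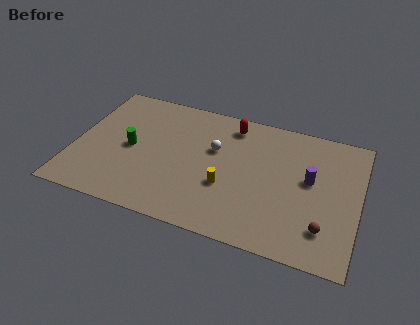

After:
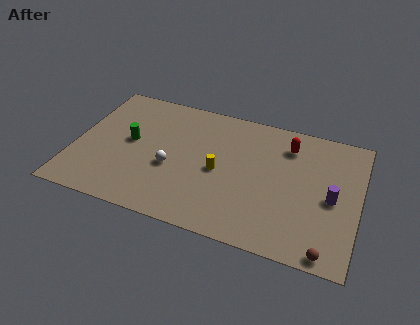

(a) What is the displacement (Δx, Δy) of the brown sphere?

(0.3, -1.5)

From the two frames, the brown sphere sits at roughly (14.4, 2.3) before and (14.7, 0.8) after.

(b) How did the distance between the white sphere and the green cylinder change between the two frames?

-2.1

The distance was about 4.9 in the first image and 2.8 in the second, so they moved 2.1 units closer together.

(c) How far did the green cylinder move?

0.5

From (3.2, 4.8) to (3.1, 5.3), the green cylinder covered √(0.1² + 0.5²) ≈ 0.5 units.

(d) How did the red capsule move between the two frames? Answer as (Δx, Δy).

(3.3, -0.6)

The red capsule was at about (8.7, 8.4) and moved to about (12.0, 7.8).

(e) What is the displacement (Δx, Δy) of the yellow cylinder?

(-0.5, 1.0)

The yellow cylinder was at about (8.8, 3.6) and moved to about (8.3, 4.6).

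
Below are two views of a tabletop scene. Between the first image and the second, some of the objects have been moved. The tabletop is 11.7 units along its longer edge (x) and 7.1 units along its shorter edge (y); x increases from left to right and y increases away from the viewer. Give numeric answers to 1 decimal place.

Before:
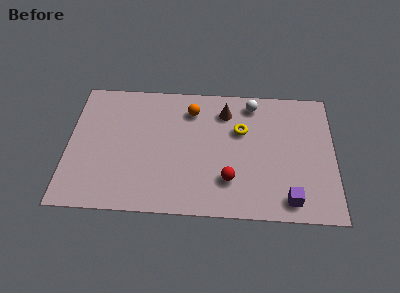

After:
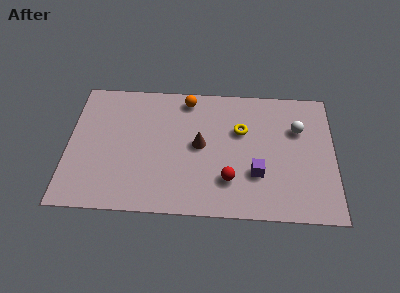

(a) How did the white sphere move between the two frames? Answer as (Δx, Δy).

(2.0, -1.3)

The white sphere started near (8.1, 6.1) and ended near (10.1, 4.8).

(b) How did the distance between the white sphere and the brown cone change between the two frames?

+3.1

They were about 1.3 units apart before and 4.4 after — 3.1 units further apart.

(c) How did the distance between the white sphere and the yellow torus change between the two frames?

+0.9

The distance was about 1.6 in the first image and 2.5 in the second, so they moved 0.9 units further apart.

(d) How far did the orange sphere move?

0.6

The orange sphere moved from about (5.4, 5.6) to (5.2, 6.2), a distance of √(0.2² + 0.6²) ≈ 0.6.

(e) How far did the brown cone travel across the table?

2.2

The brown cone was near (6.9, 5.6) before and (5.8, 3.7) after, so it travelled √(1.1² + 1.9²) ≈ 2.2 units.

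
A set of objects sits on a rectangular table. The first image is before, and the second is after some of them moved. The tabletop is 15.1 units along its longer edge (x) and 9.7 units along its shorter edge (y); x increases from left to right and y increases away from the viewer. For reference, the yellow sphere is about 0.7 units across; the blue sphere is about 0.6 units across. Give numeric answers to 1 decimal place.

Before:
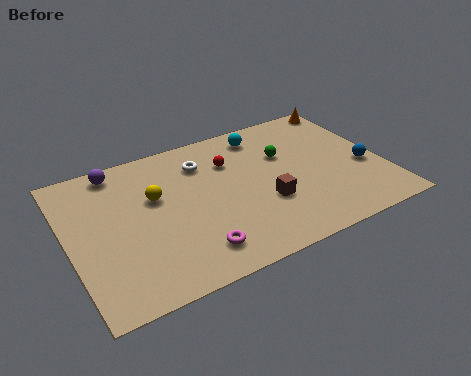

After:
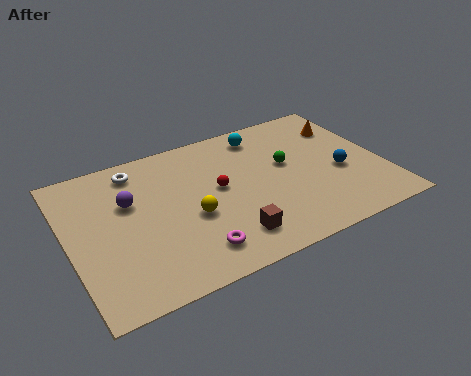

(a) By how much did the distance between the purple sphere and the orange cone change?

-0.8

The distance was about 11.6 in the first image and 10.8 in the second, so they moved 0.8 units closer together.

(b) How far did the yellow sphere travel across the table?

2.5

The yellow sphere moved from about (4.2, 6.0) to (5.7, 4.0), a distance of √(1.5² + 2.0²) ≈ 2.5.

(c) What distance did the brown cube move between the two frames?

2.5

From (9.2, 3.4) to (7.2, 1.9), the brown cube covered √(2.0² + 1.5²) ≈ 2.5 units.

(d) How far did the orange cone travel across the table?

1.7

From (14.3, 8.8) to (13.8, 7.2), the orange cone covered √(0.5² + 1.6²) ≈ 1.7 units.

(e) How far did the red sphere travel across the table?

1.8

The red sphere was near (8.0, 6.9) before and (7.2, 5.3) after, so it travelled √(0.8² + 1.6²) ≈ 1.8 units.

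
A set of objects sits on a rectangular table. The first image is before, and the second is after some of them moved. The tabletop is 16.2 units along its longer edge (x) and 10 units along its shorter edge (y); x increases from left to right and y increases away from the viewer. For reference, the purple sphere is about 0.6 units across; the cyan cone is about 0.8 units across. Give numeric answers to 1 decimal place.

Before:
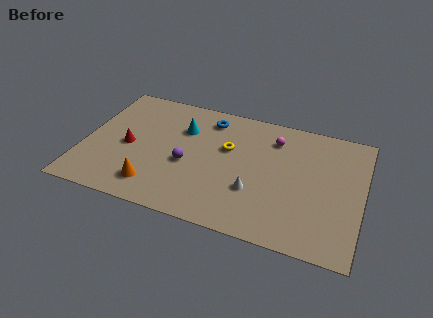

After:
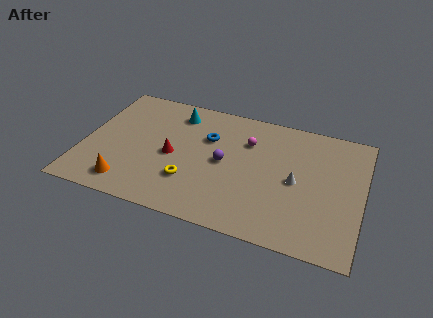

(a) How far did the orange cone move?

1.5

From (4.4, 1.9) to (2.9, 1.6), the orange cone covered √(1.5² + 0.3²) ≈ 1.5 units.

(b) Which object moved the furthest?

the yellow torus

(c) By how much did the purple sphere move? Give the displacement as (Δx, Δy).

(2.1, 0.8)

From the two frames, the purple sphere sits at roughly (6.1, 4.2) before and (8.2, 5.0) after.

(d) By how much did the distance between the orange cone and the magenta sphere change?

-0.3

The distance was about 8.8 in the first image and 8.5 in the second, so they moved 0.3 units closer together.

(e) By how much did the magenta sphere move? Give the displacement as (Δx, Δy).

(-1.5, -0.7)

The magenta sphere was at about (10.9, 7.8) and moved to about (9.4, 7.1).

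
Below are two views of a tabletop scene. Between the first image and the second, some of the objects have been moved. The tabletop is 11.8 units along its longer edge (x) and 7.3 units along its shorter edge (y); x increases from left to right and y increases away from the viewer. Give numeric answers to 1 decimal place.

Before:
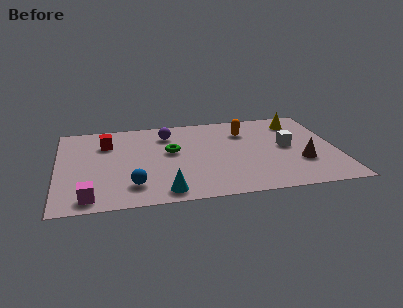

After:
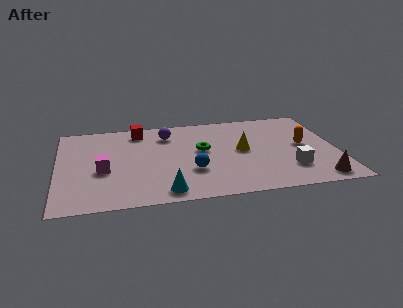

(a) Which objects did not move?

the purple sphere and the cyan cone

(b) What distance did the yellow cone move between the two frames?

3.3

From (10.3, 5.9) to (7.8, 3.8), the yellow cone covered √(2.5² + 2.1²) ≈ 3.3 units.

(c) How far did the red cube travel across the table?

1.7

The red cube was near (2.1, 5.3) before and (3.5, 6.2) after, so it travelled √(1.4² + 0.9²) ≈ 1.7 units.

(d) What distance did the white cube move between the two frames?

1.9

The white cube was near (9.7, 3.8) before and (9.7, 1.9) after, so it travelled √(0.0² + 1.9²) ≈ 1.9 units.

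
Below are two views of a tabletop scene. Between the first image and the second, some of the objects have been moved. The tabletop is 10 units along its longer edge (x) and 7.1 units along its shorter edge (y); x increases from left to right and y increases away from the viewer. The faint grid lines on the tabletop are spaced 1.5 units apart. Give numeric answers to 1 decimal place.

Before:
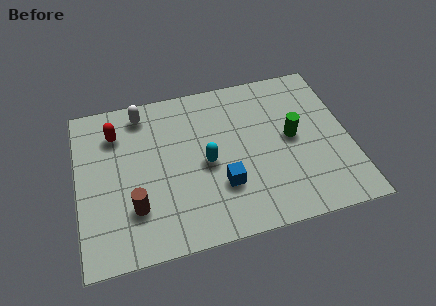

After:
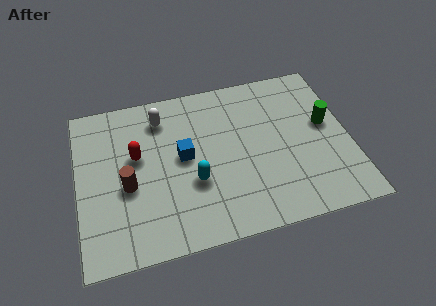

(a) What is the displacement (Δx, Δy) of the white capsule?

(0.7, -0.4)

The white capsule was at about (2.5, 6.1) and moved to about (3.2, 5.7).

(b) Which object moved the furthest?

the blue cube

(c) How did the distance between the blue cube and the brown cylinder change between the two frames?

-1.0

They were about 3.2 units apart before and 2.2 after — 1.0 units closer together.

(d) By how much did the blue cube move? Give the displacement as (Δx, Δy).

(-1.3, 1.6)

The blue cube was at about (5.2, 2.2) and moved to about (3.9, 3.8).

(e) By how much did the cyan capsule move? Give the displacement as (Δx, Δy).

(-0.5, -0.7)

From the two frames, the cyan capsule sits at roughly (4.7, 3.3) before and (4.2, 2.6) after.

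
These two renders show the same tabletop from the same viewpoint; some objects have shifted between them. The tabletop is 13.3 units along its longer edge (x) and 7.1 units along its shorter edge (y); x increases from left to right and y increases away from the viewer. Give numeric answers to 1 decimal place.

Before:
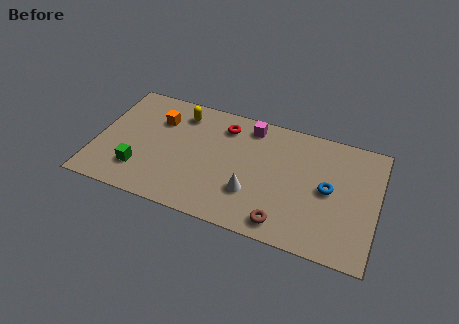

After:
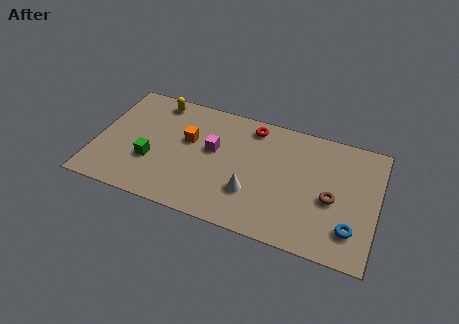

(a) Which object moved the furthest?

the brown torus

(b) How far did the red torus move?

1.4

The red torus moved from about (5.9, 5.7) to (7.2, 6.1), a distance of √(1.3² + 0.4²) ≈ 1.4.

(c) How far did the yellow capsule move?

1.3

From (3.8, 5.8) to (2.6, 6.2), the yellow capsule covered √(1.2² + 0.4²) ≈ 1.3 units.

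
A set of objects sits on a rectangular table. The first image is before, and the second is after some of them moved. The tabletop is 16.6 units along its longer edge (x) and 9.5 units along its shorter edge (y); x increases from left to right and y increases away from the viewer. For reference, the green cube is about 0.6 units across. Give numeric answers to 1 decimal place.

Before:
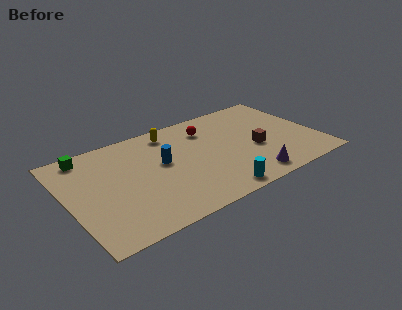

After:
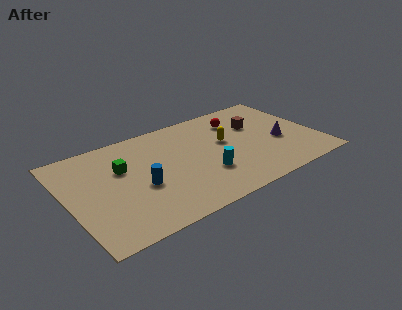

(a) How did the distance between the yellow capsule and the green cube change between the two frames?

+1.3

They were about 5.6 units apart before and 6.9 after — 1.3 units further apart.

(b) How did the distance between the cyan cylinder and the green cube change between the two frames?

-4.5

Before: roughly 10.5 units apart; after: 6.0. That's 4.5 units closer together.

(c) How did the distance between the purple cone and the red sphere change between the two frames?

-2.2

The distance was about 6.3 in the first image and 4.1 in the second, so they moved 2.2 units closer together.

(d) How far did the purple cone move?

3.7

The purple cone was near (11.5, 1.3) before and (14.1, 3.9) after, so it travelled √(2.6² + 2.6²) ≈ 3.7 units.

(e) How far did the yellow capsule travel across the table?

4.2

The yellow capsule moved from about (7.3, 8.1) to (10.6, 5.5), a distance of √(3.3² + 2.6²) ≈ 4.2.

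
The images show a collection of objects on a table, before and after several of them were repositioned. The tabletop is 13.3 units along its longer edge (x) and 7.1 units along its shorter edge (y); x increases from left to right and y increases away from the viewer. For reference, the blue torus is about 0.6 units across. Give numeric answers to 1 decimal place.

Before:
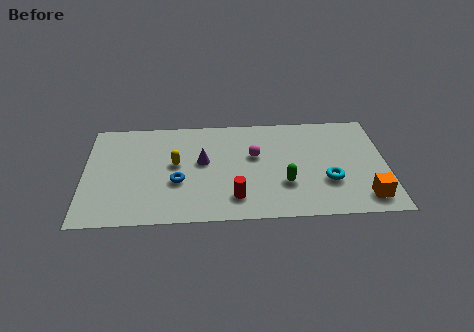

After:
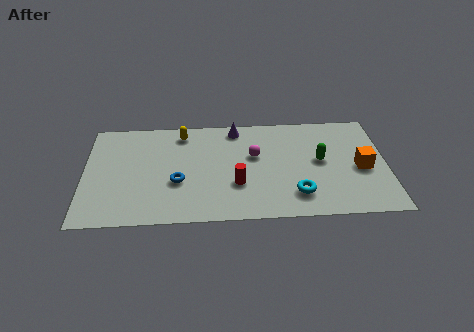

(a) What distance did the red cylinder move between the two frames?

0.9

The red cylinder was near (6.6, 1.5) before and (6.7, 2.4) after, so it travelled √(0.1² + 0.9²) ≈ 0.9 units.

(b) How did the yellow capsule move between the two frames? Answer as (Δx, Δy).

(0.3, 2.1)

The yellow capsule started near (4.0, 3.9) and ended near (4.3, 6.0).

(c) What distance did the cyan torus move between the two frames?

1.6

The cyan torus moved from about (10.7, 2.4) to (9.3, 1.6), a distance of √(1.4² + 0.8²) ≈ 1.6.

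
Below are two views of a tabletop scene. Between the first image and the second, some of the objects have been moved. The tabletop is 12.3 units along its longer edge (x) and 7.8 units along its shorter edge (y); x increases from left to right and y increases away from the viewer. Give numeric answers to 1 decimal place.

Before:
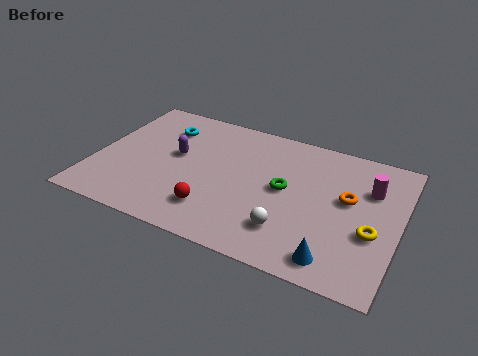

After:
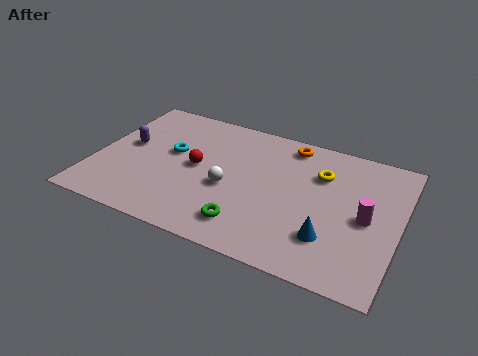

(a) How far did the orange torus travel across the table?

3.5

The orange torus was near (10.2, 4.5) before and (7.6, 6.8) after, so it travelled √(2.6² + 2.3²) ≈ 3.5 units.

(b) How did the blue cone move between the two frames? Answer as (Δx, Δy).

(-0.3, 1.0)

From the two frames, the blue cone sits at roughly (10.0, 1.1) before and (9.7, 2.1) after.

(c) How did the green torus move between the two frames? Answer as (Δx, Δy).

(-1.2, -2.6)

From the two frames, the green torus sits at roughly (7.7, 4.1) before and (6.5, 1.5) after.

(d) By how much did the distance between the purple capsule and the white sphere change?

-1.1

They were about 5.5 units apart before and 4.4 after — 1.1 units closer together.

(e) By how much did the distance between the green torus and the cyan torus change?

-0.9

They were about 5.5 units apart before and 4.6 after — 0.9 units closer together.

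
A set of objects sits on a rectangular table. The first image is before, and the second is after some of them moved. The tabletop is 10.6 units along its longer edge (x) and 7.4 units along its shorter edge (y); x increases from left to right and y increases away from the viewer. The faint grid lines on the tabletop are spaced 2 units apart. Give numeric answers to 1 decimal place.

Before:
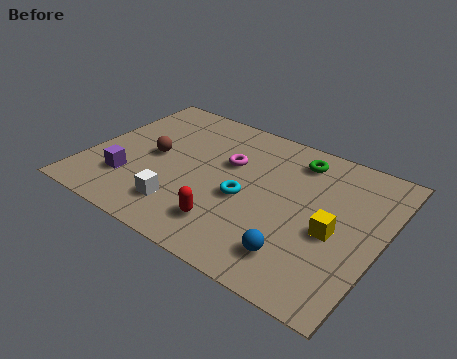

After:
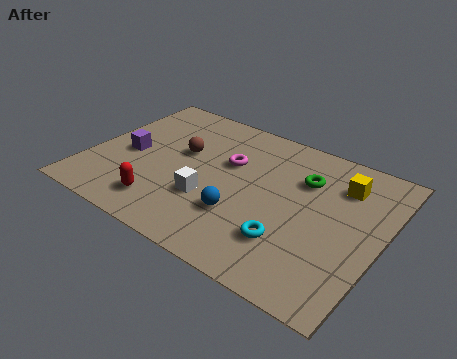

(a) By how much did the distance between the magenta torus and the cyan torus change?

+2.1

The distance was about 1.7 in the first image and 3.8 in the second, so they moved 2.1 units further apart.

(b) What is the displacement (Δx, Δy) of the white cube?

(0.8, 0.9)

The white cube was at about (3.8, 1.6) and moved to about (4.6, 2.5).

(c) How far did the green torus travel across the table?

1.0

The green torus moved from about (7.2, 6.1) to (7.6, 5.2), a distance of √(0.4² + 0.9²) ≈ 1.0.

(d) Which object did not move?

the magenta torus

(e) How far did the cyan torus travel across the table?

2.2

The cyan torus was near (5.8, 3.2) before and (7.6, 2.0) after, so it travelled √(1.8² + 1.2²) ≈ 2.2 units.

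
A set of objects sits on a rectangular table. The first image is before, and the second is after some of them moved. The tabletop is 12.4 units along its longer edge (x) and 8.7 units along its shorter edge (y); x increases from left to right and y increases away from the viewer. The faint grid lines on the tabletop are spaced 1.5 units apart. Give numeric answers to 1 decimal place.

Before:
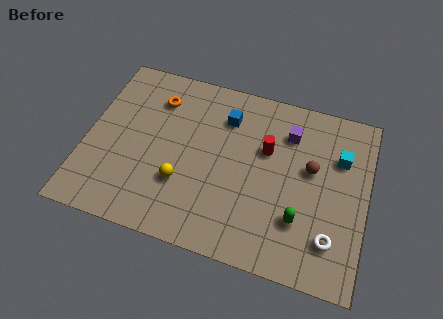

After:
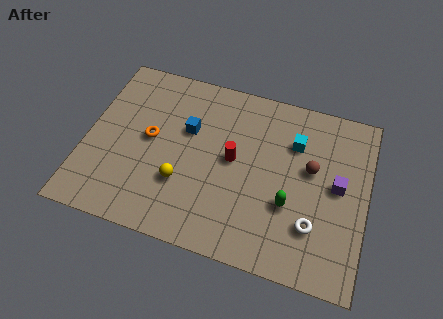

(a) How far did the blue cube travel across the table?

1.9

The blue cube moved from about (6.0, 6.6) to (4.4, 5.5), a distance of √(1.6² + 1.1²) ≈ 1.9.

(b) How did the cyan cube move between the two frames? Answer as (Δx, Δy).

(-2.0, 0.2)

The cyan cube started near (11.1, 6.0) and ended near (9.1, 6.2).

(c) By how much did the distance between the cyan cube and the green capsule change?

-0.7

The distance was about 3.8 in the first image and 3.1 in the second, so they moved 0.7 units closer together.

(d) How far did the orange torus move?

2.1

The orange torus was near (2.9, 6.7) before and (2.8, 4.6) after, so it travelled √(0.1² + 2.1²) ≈ 2.1 units.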